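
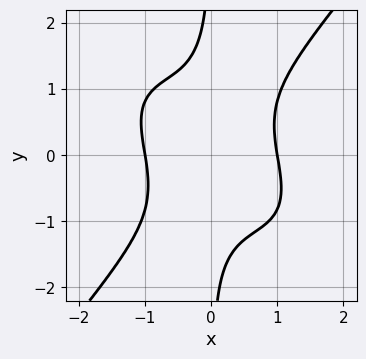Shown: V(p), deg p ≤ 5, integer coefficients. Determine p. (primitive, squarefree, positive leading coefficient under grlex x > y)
Degree: a generic line meets the curve in up to 4 points, so deg p = 4.
Against the integer gridlines: among the integer gridlines, it crosses the x-axis at x ∈ {-1, 1}; it misses every integer gridline on the y-axis.
Putting this together gives p.

3*x^4 + 2*x^3*y - 3*x*y^3 - 3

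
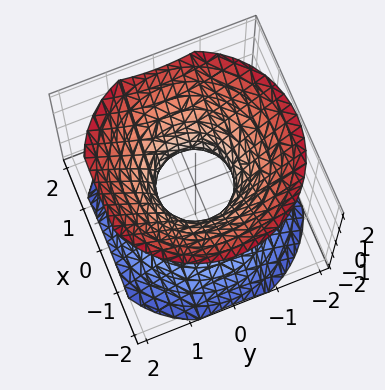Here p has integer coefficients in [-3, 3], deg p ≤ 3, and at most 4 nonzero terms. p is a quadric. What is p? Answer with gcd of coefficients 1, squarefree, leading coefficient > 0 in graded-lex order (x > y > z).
(a) The degree is 2 — an hourglass — one-sheet hyperboloid; a quadric.
(b) Symmetries: mirror symmetry z ↦ −z ⇒ only even powers of z; every cross-section ⟂ z is a circle, so x, y appear only via x² + y².
(c) Observable constraints: no z-intercept at any integer in the box; a circular section at z = -1 has radius between 1 and 2.
(d) The integer polynomial consistent with all of this is the stated p.

3*x^2 + 3*y^2 - 3*z^2 - 2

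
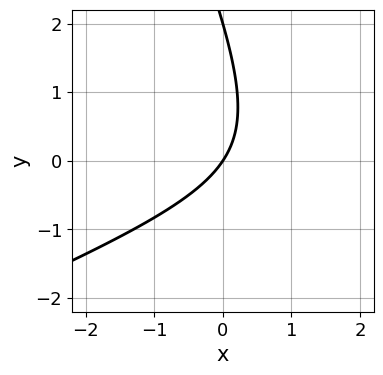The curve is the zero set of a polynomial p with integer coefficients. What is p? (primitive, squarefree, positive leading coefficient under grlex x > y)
x^2 - 2*x*y - y^2 - 3*x + 2*y

deg p = 2. A generic line meets the curve in up to 2 points.
Observable constraints: one x-axis crossing is at x = 0; the y-axis gridline crossings are at y ∈ {0, 2}.
These observations pin down the coefficients.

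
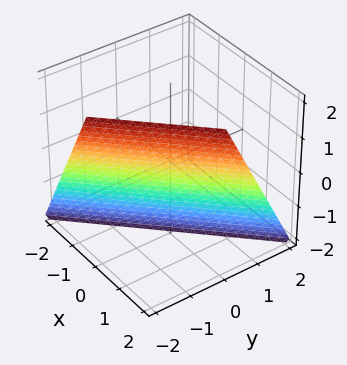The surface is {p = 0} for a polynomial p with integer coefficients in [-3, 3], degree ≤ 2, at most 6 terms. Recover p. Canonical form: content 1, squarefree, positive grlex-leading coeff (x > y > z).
2*x - 2*y - z - 2

1. The degree is 1 — the surface is flat (a plane).
2. From the visible intercepts: it crosses the x-axis at the gridline x = 1; it meets the y-axis at y = -1 (among the integer gridlines); one z-axis crossing is at z = -2.
3. Matching integer coefficients to the picture gives p.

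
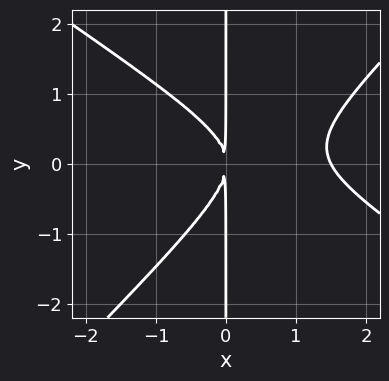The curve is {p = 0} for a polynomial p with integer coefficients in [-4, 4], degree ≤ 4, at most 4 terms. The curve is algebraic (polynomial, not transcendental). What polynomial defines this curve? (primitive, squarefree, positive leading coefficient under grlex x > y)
(a) deg p = 3. The shape is more complex than any degree-2 curve.
(b) Checking where it meets the axes: every point of the y-axis in the box is on the curve.
(c) Assembling these constraints gives the stated polynomial.

2*x^3 + x^2*y - 3*x*y^2 - 3*x^2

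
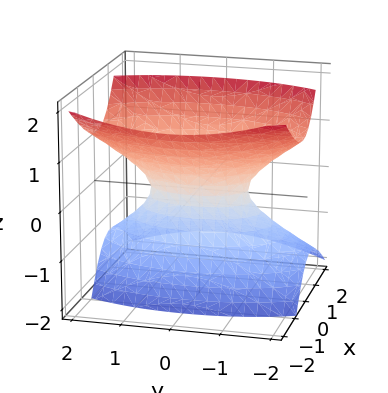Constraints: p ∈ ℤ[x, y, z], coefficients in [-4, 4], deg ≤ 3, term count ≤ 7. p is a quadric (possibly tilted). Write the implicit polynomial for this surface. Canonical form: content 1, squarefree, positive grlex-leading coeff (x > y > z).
3*x^2 + 2*x*z + y^2 - 2*z^2 - 1

1. deg p = 2. No degree-1 surface has this shape.
2. From the axis intercepts and sections: among the integer gridlines, it crosses the y-axis at y ∈ {-1, 1}; it misses every integer gridline on the z-axis.
3. Matching integer coefficients to the picture gives p.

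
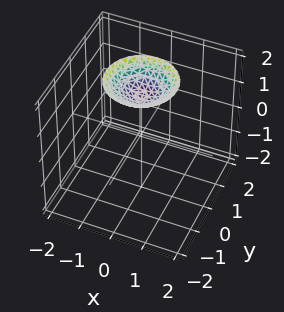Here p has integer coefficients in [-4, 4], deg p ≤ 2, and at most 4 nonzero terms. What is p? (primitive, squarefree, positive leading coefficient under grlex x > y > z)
x^2 + y^2 - 2*z + 3

1. deg p = 2.
2. Symmetry: the surface is invariant under rotation about z: p = q(x² + y², z).
3. Reading off the gridlines: it misses every integer gridline on the x-axis; no y-intercept at any integer in the box; a circular section at z = 2 has radius exactly 1.
4. Assembling these constraints gives the stated polynomial.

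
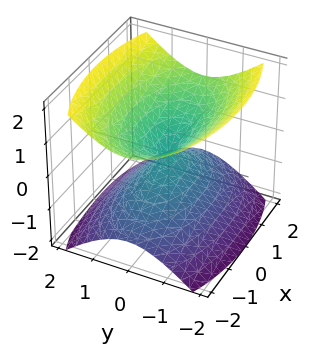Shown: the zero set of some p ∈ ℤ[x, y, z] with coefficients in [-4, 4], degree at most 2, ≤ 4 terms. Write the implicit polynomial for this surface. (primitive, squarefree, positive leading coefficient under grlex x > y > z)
First, there are 2 components. Treating them together as one polynomial.
Next, the degree is 2 — a double cone through the origin; a quadric.
Next, symmetries: the y ↦ −y reflection is a symmetry, so y appears only in even powers; it's symmetric under x → −x, forcing even powers of x; the z ↦ −z reflection is a symmetry, so z appears only in even powers.
Then, against the integer gridlines: it meets the x-axis at x = 0 (among the integer gridlines); it crosses the z-axis at the gridline z = 0; it meets the y-axis at y = 0 (among the integer gridlines).
Finally, solving for integer coefficients yields p as stated.

x^2 + 3*y^2 - 3*z^2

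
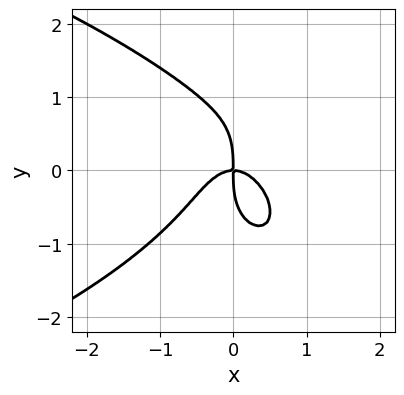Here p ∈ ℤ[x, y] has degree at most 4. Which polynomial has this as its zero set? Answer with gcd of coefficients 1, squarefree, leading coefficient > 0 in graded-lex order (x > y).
First, the degree is 4 — no degree-3 curve has this shape.
Then, against the integer gridlines: one y-axis crossing is at y = 0; it crosses the x-axis at the gridline x = 0.
Finally, putting this together gives p.

x^2*y^2 + y^4 + 3*x^3 + 2*x*y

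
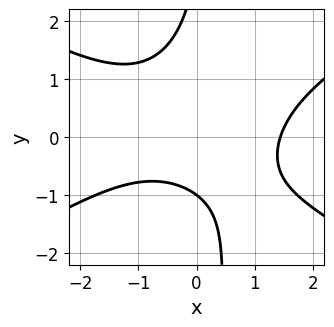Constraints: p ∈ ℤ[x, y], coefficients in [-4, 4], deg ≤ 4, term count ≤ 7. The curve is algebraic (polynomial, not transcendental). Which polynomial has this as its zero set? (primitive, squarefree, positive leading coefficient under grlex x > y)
x^3 - 3*x*y^2 + y^2 - 2*y - 3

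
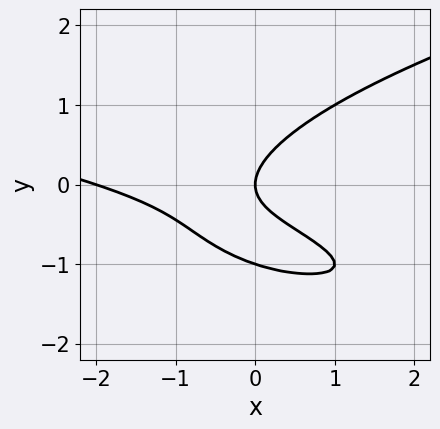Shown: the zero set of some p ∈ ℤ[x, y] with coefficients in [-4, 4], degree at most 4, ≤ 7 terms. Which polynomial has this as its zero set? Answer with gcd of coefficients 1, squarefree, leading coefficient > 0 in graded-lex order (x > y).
The degree is 3 — the shape is more complex than any degree-2 curve.
Reading off the gridlines: the x-axis gridline crossings are at x ∈ {-2, 0}; the y-axis gridline crossings are at y ∈ {-1, 0}.
Assembling these constraints gives the stated polynomial.

3*y^3 - x^2 - 3*x*y + 3*y^2 - 2*x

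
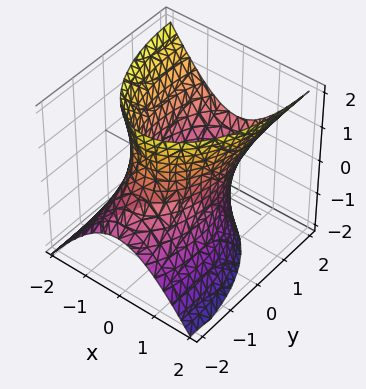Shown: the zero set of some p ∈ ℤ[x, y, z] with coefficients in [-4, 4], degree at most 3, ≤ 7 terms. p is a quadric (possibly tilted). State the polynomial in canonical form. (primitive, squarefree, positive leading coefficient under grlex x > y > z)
3*x^2 + y^2 - 2*y*z - z^2 - 3

1. The degree is 2 — a generic line meets the surface in up to 2 points.
2. Observable constraints: among the integer gridlines, it crosses the x-axis at x ∈ {-1, 1}; the surface avoids every integer z-axis point in the box.
3. Matching integer coefficients to the picture gives p.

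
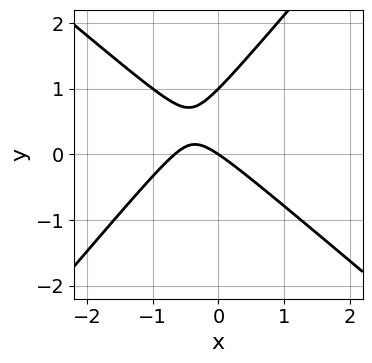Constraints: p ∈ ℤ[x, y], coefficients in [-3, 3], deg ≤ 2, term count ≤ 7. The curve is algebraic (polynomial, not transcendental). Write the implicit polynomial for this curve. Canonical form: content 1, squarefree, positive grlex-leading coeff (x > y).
3*x^2 + x*y - 3*y^2 + 2*x + 3*y

Degree: no degree-1 curve has this shape, so deg p = 2.
Checking where it meets the axes: it meets the x-axis at x = 0 (among the integer gridlines); among the integer gridlines, it crosses the y-axis at y ∈ {0, 1}.
Putting this together gives p.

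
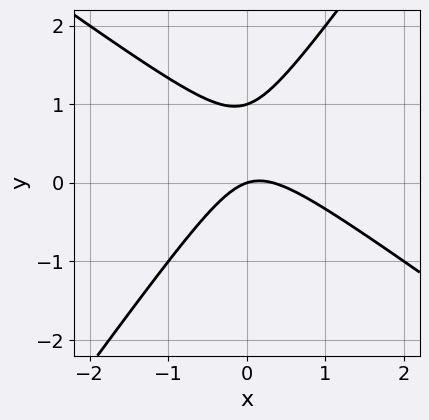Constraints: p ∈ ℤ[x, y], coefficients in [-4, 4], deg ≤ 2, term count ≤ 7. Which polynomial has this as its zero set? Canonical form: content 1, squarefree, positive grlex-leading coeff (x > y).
1. Degree: no degree-1 curve has this shape, so deg p = 2.
2. Checking where it meets the axes: the y-axis gridline crossings are at y ∈ {0, 1}; it crosses the x-axis at the gridline x = 0.
3. Putting this together gives p.

3*x^2 + 2*x*y - 3*y^2 - x + 3*y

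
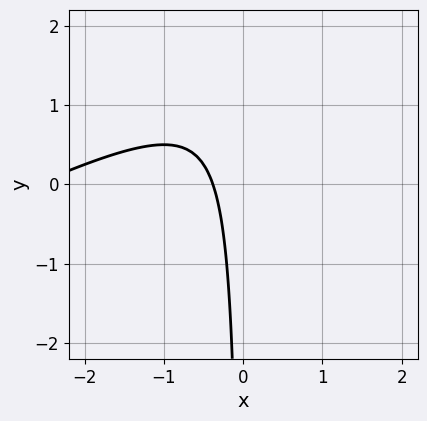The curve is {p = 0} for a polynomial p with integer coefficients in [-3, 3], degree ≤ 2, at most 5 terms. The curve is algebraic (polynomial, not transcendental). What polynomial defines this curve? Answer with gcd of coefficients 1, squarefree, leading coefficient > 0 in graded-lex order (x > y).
x^2 - 2*x*y + 3*x + 1

First, deg p = 2. The shape is more complex than any degree-1 curve.
Then, from the visible intercepts: it misses every integer gridline on the y-axis.
Finally, matching integer coefficients to the picture gives p.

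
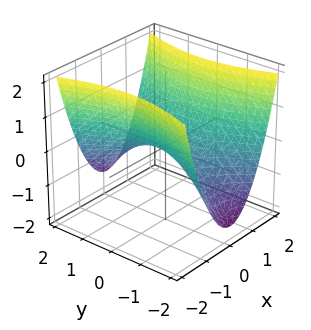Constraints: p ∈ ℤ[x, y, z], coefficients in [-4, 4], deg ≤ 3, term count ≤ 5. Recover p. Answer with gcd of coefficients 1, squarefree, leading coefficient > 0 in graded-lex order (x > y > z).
3*x^2 - y^2 - 3*z

1. deg p = 2. A saddle surface; a quadric.
2. Symmetries: it's symmetric under y → −y, forcing even powers of y; it's symmetric under x → −x, forcing even powers of x.
3. Observable constraints: it crosses the x-axis at the gridline x = 0; one y-axis crossing is at y = 0; it meets the z-axis at z = 0 (among the integer gridlines).
4. Together with the visible shape, these determine p as stated.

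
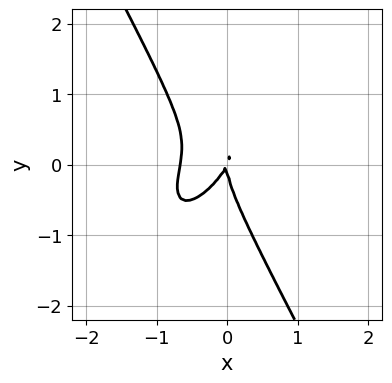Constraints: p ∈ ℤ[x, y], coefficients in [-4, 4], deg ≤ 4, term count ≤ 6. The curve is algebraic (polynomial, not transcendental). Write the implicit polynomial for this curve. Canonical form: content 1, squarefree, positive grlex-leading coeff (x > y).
3*x^3 - 2*x^2*y + y^3 + 2*x^2 - x*y

1. Degree: a generic line meets the curve in up to 3 points, so deg p = 3.
2. Reading off the gridlines: one y-axis crossing is at y = 0; it crosses the x-axis at the gridline x = 0.
3. These observations pin down the coefficients.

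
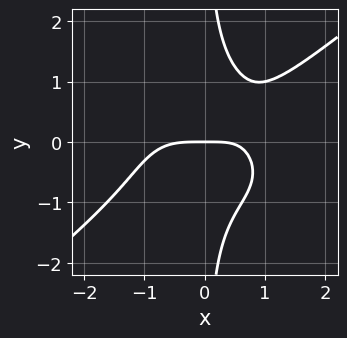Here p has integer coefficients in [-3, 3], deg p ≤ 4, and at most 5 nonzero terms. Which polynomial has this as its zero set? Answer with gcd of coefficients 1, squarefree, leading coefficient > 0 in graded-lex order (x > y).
x^4 - 2*x*y^3 - x*y + 2*y

(a) deg p = 4.
(b) Checking where it meets the axes: one x-axis crossing is at x = 0; it meets the y-axis at y = 0 (among the integer gridlines).
(c) Assembling these constraints gives the stated polynomial.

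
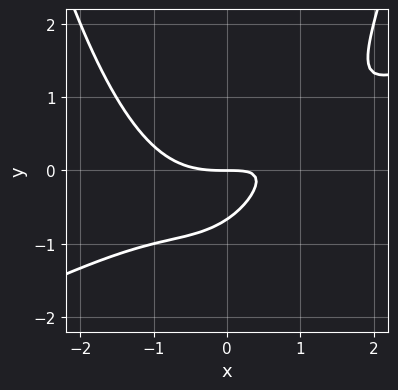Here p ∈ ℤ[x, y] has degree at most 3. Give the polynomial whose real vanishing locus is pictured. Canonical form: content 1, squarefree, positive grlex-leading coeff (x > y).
x^3 - 2*x^2*y - 2*x*y + 3*y^2 + 2*y

First, degree: a generic line meets the curve in up to 3 points, so deg p = 3.
Next, from the axis intercepts and sections: it crosses the y-axis at the gridline y = 0; one x-axis crossing is at x = 0.
Finally, these observations pin down the coefficients.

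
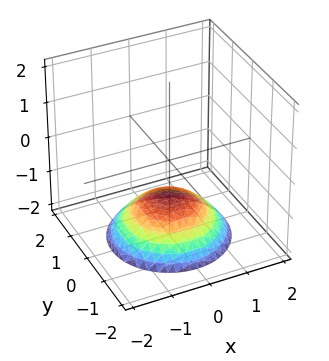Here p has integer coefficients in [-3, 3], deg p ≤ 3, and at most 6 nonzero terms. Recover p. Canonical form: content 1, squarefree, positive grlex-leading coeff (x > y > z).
First, deg p = 2.
Then, symmetry: every cross-section ⟂ z is a circle, so x, y appear only via x² + y².
Then, reading off the gridlines: it meets the z-axis at z = -1 (among the integer gridlines); it misses every integer gridline on the x-axis; a circular section at z = -2 has radius between 1 and 2; it misses every integer gridline on the y-axis.
Finally, putting this together gives p.

x^2 + y^2 + 2*z + 2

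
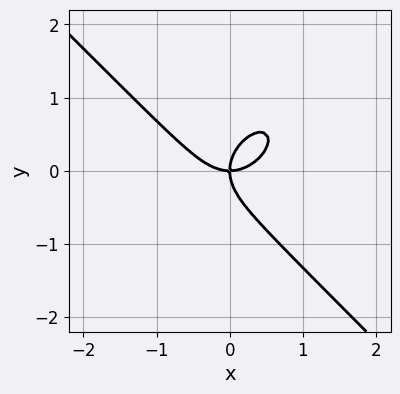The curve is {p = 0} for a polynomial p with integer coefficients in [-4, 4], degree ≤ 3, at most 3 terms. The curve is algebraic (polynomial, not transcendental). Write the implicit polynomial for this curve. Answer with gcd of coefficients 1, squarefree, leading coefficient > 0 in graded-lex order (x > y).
x^3 + y^3 - x*y

First, deg p = 3.
Next, reading off the gridlines: it meets the x-axis at x = 0 (among the integer gridlines); it crosses the y-axis at the gridline y = 0.
Finally, assembling these constraints gives the stated polynomial.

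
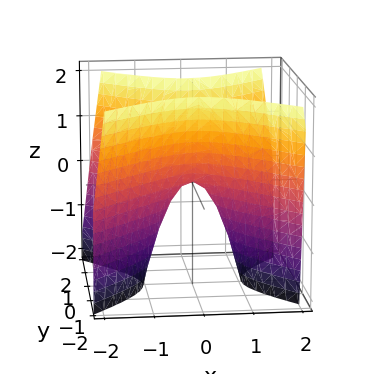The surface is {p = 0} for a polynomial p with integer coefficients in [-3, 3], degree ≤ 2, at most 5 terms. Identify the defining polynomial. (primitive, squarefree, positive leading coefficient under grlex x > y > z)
(a) Degree: a saddle surface; a quadric, so deg p = 2.
(b) Symmetries: the y ↦ −y reflection is a symmetry, so y appears only in even powers; the x ↦ −x reflection is a symmetry, so x appears only in even powers.
(c) Checking where it meets the axes: it crosses the y-axis at the gridline y = 0; one x-axis crossing is at x = 0; one z-axis crossing is at z = 0.
(d) Matching integer coefficients to the picture gives p.

2*x^2 - 2*y^2 + z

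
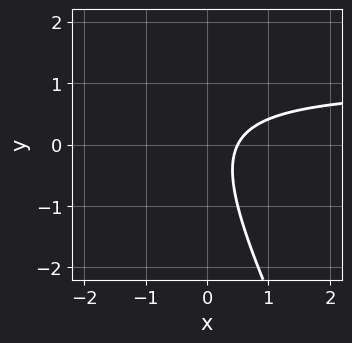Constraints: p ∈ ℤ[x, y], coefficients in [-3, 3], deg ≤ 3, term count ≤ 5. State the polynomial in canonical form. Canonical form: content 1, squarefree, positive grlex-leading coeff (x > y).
2*x*y + y^2 - 2*x + 1

1. The degree is 2 — the shape is more complex than any degree-1 curve.
2. From the visible intercepts: the curve avoids every integer y-axis point in the box.
3. Putting this together gives p.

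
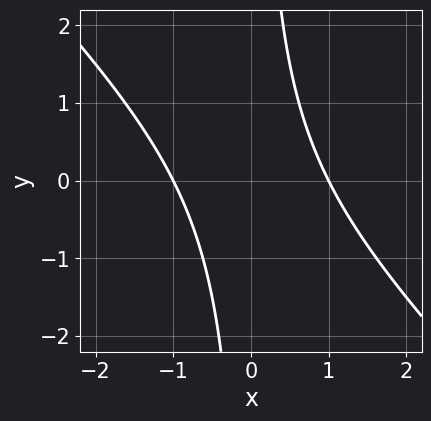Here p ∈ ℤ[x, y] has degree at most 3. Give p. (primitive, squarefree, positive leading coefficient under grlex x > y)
First, degree: no degree-1 curve has this shape, so deg p = 2.
Next, from the visible intercepts: the x-axis gridline crossings are at x ∈ {-1, 1}; no y-intercept at any integer in the box.
Finally, matching integer coefficients to the picture gives p.

x^2 + x*y - 1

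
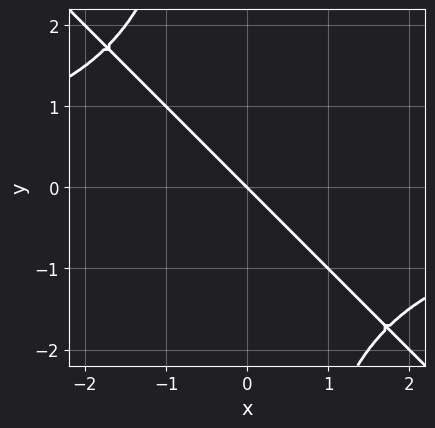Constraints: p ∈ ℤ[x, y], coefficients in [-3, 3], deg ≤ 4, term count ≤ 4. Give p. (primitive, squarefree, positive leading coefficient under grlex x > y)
(a) The degree is 3 — no degree-2 curve has this shape.
(b) Observable constraints: one y-axis crossing is at y = 0; it crosses the x-axis at the gridline x = 0.
(c) Putting this together gives p.

x^2*y + x*y^2 + 3*x + 3*y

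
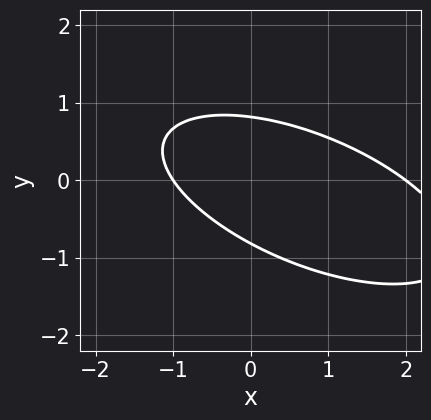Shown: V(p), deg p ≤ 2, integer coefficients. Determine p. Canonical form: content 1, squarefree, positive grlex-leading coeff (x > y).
x^2 + 2*x*y + 3*y^2 - x - 2

First, the degree is 2 — no degree-1 curve has this shape.
Next, from the axis intercepts and sections: the x-axis gridline crossings are at x ∈ {-1, 2}.
Finally, solving for integer coefficients yields p as stated.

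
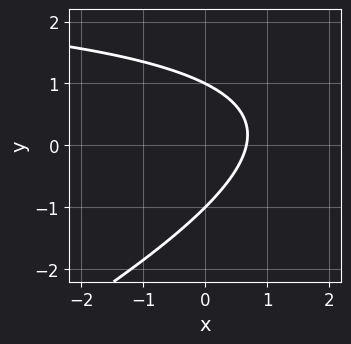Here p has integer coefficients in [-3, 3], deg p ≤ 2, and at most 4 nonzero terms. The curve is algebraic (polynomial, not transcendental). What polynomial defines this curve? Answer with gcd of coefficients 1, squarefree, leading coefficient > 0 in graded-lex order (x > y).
x*y - 2*y^2 - 3*x + 2

1. Degree: no degree-1 curve has this shape, so deg p = 2.
2. Against the integer gridlines: among the integer gridlines, it crosses the y-axis at y ∈ {-1, 1}.
3. The integer polynomial consistent with all of this is the stated p.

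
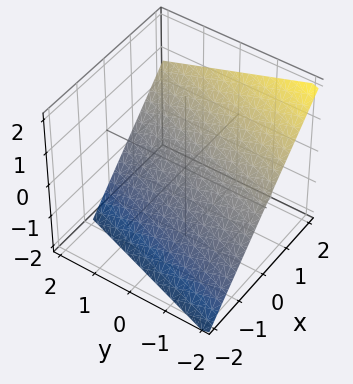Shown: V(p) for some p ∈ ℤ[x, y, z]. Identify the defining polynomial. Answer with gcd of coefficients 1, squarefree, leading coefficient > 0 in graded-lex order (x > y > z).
(a) The degree is 1 — every cross-section is a straight line — this is a plane.
(b) From the axis intercepts and sections: it crosses the y-axis at the gridline y = -2.
(c) Solving for integer coefficients yields p as stated.

3*x - y - 3*z - 2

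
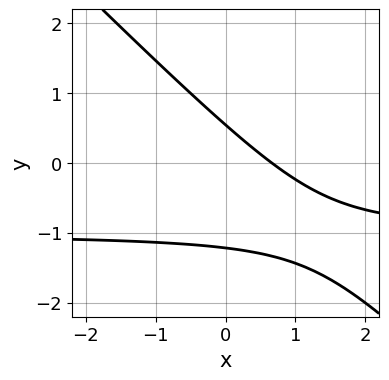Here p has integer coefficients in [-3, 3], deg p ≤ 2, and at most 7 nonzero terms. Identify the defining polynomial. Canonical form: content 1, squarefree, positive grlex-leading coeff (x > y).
3*x*y + 3*y^2 + 3*x + 2*y - 2

deg p = 2. A generic line meets the curve in up to 2 points.
Solving for integer coefficients yields p as stated.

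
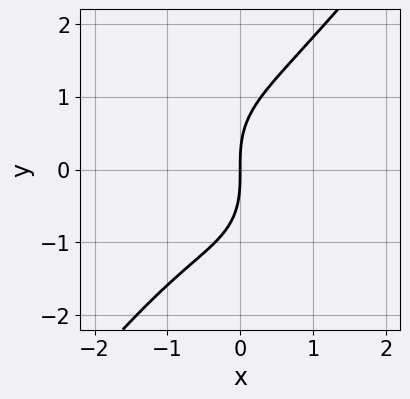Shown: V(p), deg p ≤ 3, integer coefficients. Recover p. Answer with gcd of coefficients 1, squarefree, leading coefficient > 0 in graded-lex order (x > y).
1. Degree: a generic line meets the curve in up to 3 points, so deg p = 3.
2. Checking where it meets the axes: it crosses the y-axis at the gridline y = 0; it crosses the x-axis at the gridline x = 0.
3. Putting this together gives p.

2*x^3 - y^3 + x^2 + 3*x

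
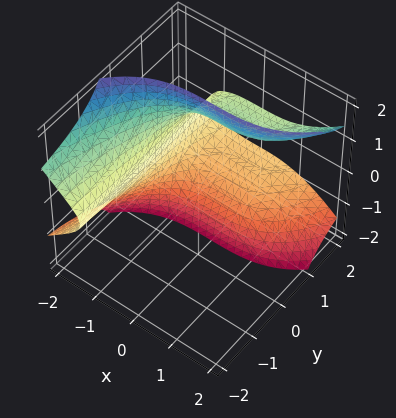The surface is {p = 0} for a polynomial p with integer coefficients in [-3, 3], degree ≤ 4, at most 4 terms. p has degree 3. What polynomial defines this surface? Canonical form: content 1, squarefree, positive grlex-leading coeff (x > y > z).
x^3 - 3*y*z^2 + z^2 + 2

1. deg p = 3.
2. From the axis intercepts and sections: the surface avoids every integer z-axis point in the box; no y-intercept at any integer in the box.
3. Matching integer coefficients to the picture gives p.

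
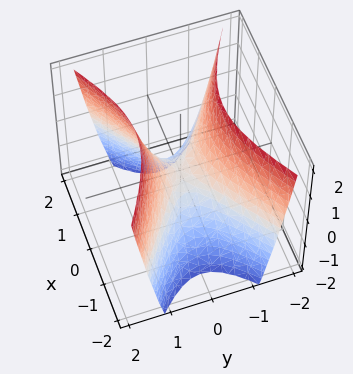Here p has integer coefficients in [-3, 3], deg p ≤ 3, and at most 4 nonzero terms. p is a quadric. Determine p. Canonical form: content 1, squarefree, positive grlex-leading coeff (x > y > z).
x^2 - 2*y^2 + z

(a) The degree is 2 — a hyperbolic paraboloid; a quadric.
(b) Symmetries: it's symmetric under y → −y, forcing even powers of y; mirror symmetry x ↦ −x ⇒ only even powers of x.
(c) Checking where it meets the axes: one z-axis crossing is at z = 0; one x-axis crossing is at x = 0.
(d) Matching integer coefficients to the picture gives p.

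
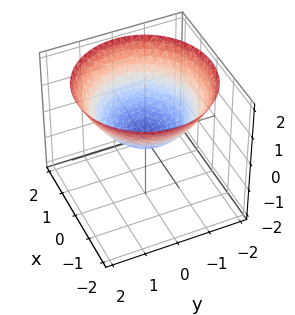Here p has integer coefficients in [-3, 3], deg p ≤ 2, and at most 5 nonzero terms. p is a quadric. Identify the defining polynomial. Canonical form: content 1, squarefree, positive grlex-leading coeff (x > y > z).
x^2 + y^2 - 2*z

1. Degree: a paraboloid; a quadric, so deg p = 2.
2. Symmetries: every cross-section ⟂ z is a circle, so x, y appear only via x² + y².
3. From the visible intercepts: one z-axis crossing is at z = 0; a circular section at z = 1 has radius between 1 and 2.
4. Together with the visible shape, these determine p as stated.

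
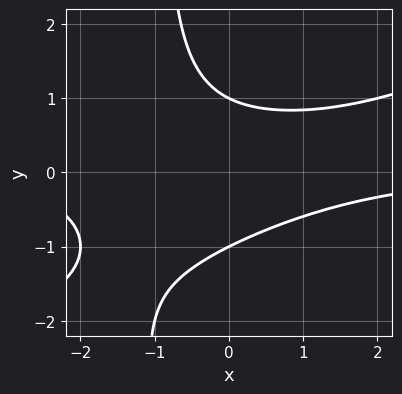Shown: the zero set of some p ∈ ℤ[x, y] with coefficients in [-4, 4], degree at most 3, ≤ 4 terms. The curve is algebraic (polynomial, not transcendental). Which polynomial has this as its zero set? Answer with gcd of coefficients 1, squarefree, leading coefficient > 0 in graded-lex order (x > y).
x^2*y - 2*x*y^2 - 2*y^2 + 2

First, degree: the shape is more complex than any degree-2 curve, so deg p = 3.
Next, observable constraints: the y-axis gridline crossings are at y ∈ {-1, 1}; no x-intercept at any integer in the box.
Finally, solving for integer coefficients yields p as stated.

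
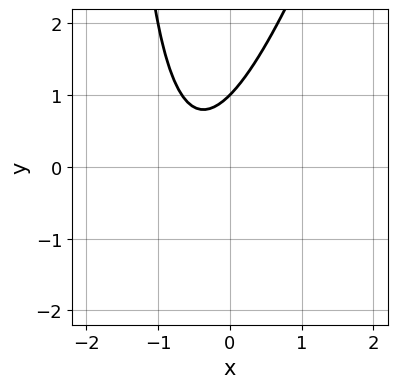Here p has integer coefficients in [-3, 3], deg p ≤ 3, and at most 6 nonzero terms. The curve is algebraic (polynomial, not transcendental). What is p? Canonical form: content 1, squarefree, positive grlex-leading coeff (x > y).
1. The degree is 2 — a generic line meets the curve in up to 2 points.
2. Against the integer gridlines: it misses every integer gridline on the x-axis; it crosses the y-axis at the gridline y = 1.
3. The integer polynomial consistent with all of this is the stated p.

3*x^2 - x*y + 3*x - 2*y + 2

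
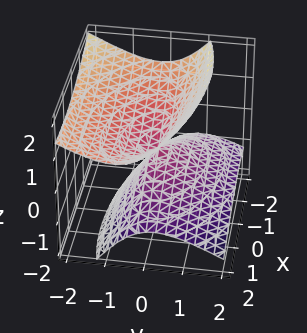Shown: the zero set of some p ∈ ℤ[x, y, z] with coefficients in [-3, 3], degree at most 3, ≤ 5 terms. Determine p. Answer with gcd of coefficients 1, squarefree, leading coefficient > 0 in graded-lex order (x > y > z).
x^2 + x*y + 3*y^2 + 3*y*z - 3*z^2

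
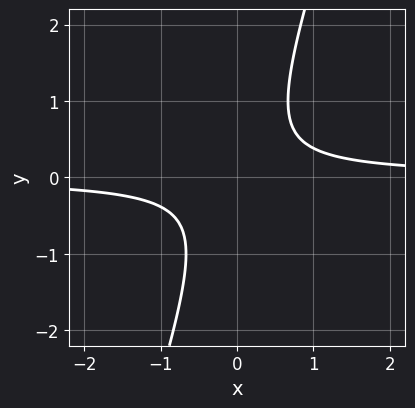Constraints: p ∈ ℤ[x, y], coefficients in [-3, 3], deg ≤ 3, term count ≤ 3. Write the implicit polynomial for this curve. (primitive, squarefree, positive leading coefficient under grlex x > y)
3*x*y - y^2 - 1

(a) The degree is 2 — no degree-1 curve has this shape.
(b) Observable constraints: no x-intercept at any integer in the box; it misses every integer gridline on the y-axis.
(c) Solving for integer coefficients yields p as stated.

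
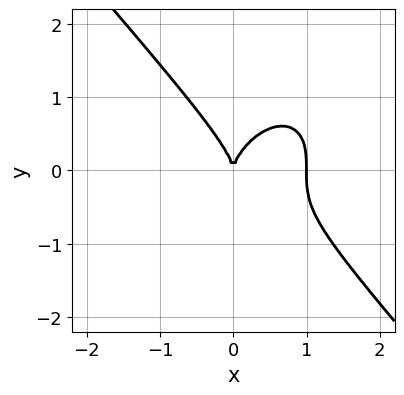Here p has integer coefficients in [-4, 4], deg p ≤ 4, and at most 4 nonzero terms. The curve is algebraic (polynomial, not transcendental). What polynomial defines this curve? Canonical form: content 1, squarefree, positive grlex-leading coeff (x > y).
3*x^3 + 2*y^3 - 3*x^2

1. deg p = 3.
2. Reading off the gridlines: it meets the y-axis at y = 0 (among the integer gridlines); among the integer gridlines, it crosses the x-axis at x ∈ {0, 1}.
3. Fitting integer coefficients to these (and the overall shape) gives p.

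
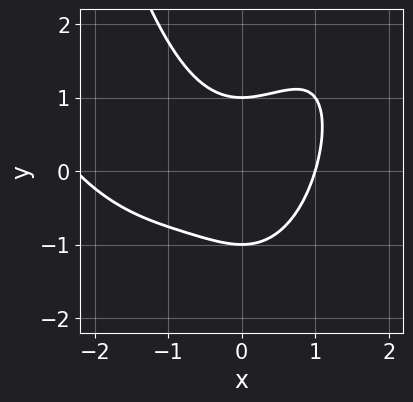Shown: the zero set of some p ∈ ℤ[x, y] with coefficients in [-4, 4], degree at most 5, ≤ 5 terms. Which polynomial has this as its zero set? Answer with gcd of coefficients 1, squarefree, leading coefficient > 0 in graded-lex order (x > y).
1. The degree is 4 — the shape is more complex than any degree-3 curve.
2. Against the integer gridlines: it crosses the x-axis at the gridline x = 1; among the integer gridlines, it crosses the y-axis at y ∈ {-1, 1}.
3. Together with the visible shape, these determine p as stated.

x^4 + 2*x^3 - 3*x^2*y + 3*y^2 - 3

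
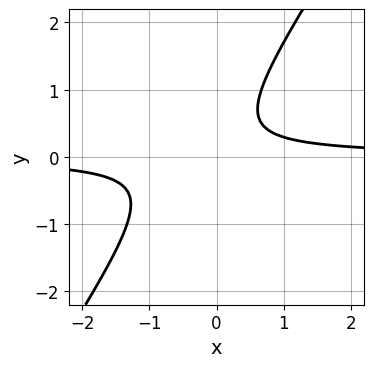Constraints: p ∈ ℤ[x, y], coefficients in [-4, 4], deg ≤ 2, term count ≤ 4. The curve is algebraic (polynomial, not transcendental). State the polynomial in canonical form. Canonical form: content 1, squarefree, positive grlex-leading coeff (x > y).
The degree is 2 — no degree-1 curve has this shape.
Checking where it meets the axes: it misses every integer gridline on the x-axis; it misses every integer gridline on the y-axis.
Solving for integer coefficients yields p as stated.

3*x*y - 2*y^2 + y - 1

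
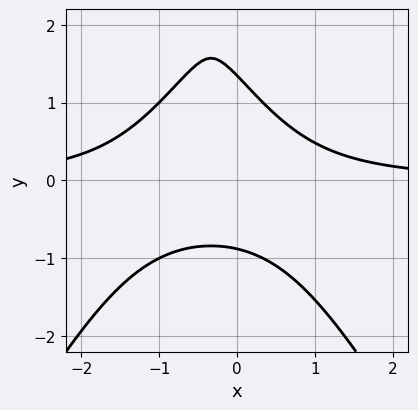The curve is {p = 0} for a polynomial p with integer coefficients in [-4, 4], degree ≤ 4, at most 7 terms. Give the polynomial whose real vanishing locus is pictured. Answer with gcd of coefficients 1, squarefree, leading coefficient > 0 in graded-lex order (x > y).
First, the degree is 3 — no degree-2 curve has this shape.
Then, from the axis intercepts and sections: it misses every integer gridline on the x-axis.
Finally, matching integer coefficients to the picture gives p.

3*x^2*y - y^3 + 2*x*y + 3*y^2 - 3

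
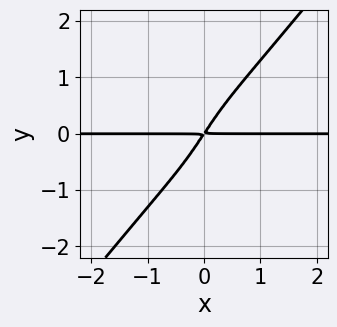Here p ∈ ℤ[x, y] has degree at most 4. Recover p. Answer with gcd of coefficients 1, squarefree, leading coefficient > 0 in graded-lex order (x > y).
3*x^3*y - 2*x*y^3 + 3*x*y - 2*y^2

(a) The degree is 4 — no degree-3 curve has this shape.
(b) Observable constraints: the visible x-axis segment lies entirely on the curve.
(c) Putting this together gives p.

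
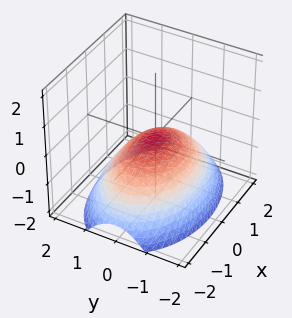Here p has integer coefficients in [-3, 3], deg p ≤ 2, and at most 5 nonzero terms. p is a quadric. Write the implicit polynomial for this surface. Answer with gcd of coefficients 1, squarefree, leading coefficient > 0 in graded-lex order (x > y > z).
1. The degree is 2 — a single bowl opening along one axis; a quadric.
2. Symmetries: mirror symmetry y ↦ −y ⇒ only even powers of y; the x ↦ −x reflection is a symmetry, so x appears only in even powers.
3. Checking where it meets the axes: it meets the y-axis at y = 0 (among the integer gridlines); one x-axis crossing is at x = 0; one z-axis crossing is at z = 0.
4. Matching integer coefficients to the picture gives p.

x^2 + 2*y^2 + 3*z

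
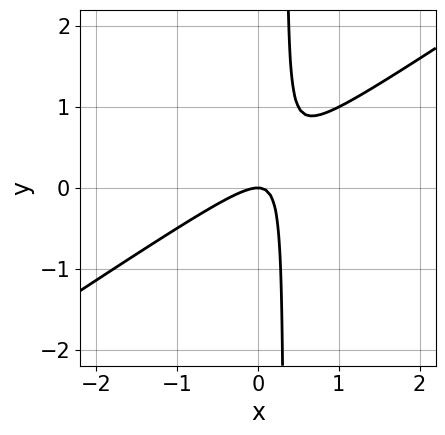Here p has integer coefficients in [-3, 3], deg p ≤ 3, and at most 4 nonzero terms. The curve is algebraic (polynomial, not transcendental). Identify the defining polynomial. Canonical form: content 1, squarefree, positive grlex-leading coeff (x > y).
2*x^2 - 3*x*y + y

1. deg p = 2. No degree-1 curve has this shape.
2. From the axis intercepts and sections: one y-axis crossing is at y = 0; one x-axis crossing is at x = 0.
3. Matching integer coefficients to the picture gives p.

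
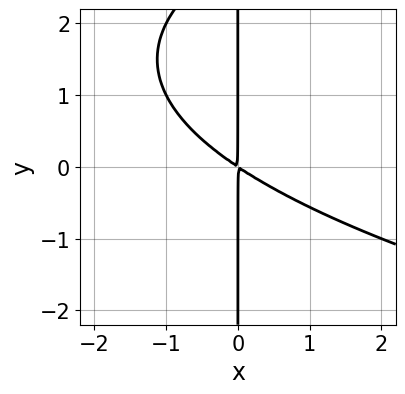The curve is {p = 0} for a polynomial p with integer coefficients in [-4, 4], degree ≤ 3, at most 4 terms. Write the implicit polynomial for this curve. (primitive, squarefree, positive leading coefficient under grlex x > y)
1. Degree: the shape is more complex than any degree-2 curve, so deg p = 3.
2. From the visible intercepts: the visible y-axis segment lies entirely on the curve.
3. Solving for integer coefficients yields p as stated.

x*y^2 - 2*x^2 - 3*x*y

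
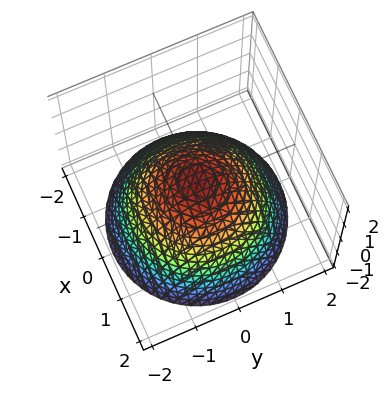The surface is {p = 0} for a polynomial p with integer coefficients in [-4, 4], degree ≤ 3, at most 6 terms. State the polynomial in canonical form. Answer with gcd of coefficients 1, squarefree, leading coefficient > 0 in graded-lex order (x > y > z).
2*x^2 + 2*y^2 + 3*z - 1

1. deg p = 2.
2. Symmetry: the surface is invariant under rotation about z: p = q(x² + y², z).
3. Observable constraints: a circular section at z = -1 has radius between 1 and 2.
4. The integer polynomial consistent with all of this is the stated p.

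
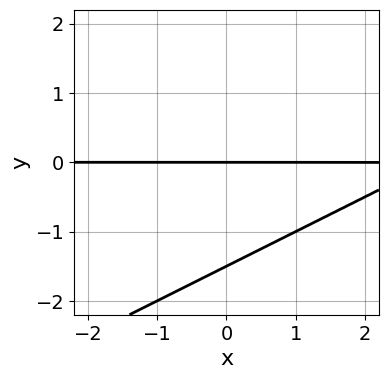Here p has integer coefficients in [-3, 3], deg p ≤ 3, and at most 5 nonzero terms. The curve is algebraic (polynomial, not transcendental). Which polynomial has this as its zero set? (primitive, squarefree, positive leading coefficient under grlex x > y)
x*y - 2*y^2 - 3*y

First, degree: no degree-1 curve has this shape, so deg p = 2.
Next, against the integer gridlines: it crosses the y-axis at the gridline y = 0; every point of the x-axis in the box is on the curve.
Finally, fitting integer coefficients to these (and the overall shape) gives p.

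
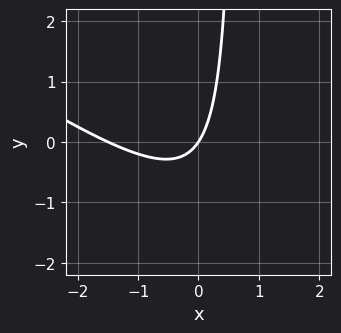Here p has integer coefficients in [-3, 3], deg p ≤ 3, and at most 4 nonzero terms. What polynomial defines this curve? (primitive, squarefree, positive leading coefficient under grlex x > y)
2*x^2 + 3*x*y + 3*x - 2*y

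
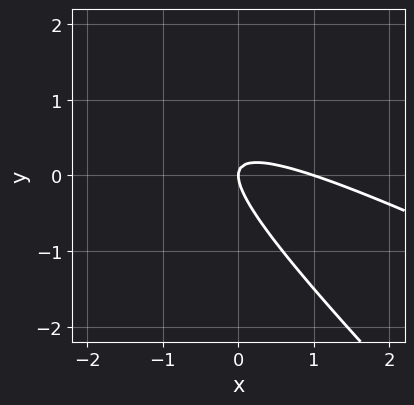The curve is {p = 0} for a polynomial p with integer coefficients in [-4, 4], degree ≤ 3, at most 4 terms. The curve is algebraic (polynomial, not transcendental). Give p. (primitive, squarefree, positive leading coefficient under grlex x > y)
x^2 + 3*x*y + 2*y^2 - x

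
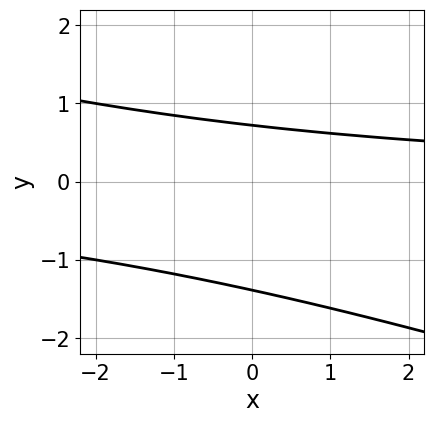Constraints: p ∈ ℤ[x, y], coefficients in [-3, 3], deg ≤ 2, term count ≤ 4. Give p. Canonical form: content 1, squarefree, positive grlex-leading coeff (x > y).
x*y + 3*y^2 + 2*y - 3

(a) The degree is 2 — the shape is more complex than any degree-1 curve.
(b) From the visible intercepts: no x-intercept at any integer in the box.
(c) Putting this together gives p.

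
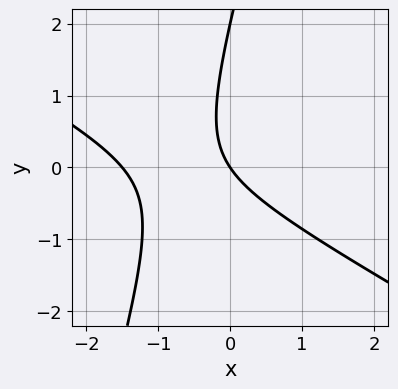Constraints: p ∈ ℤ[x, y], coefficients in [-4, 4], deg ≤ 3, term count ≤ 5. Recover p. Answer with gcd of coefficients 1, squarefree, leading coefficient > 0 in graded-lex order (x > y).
2*x^2 + 3*x*y - y^2 + 3*x + 2*y

1. deg p = 2.
2. From the visible intercepts: among the integer gridlines, it crosses the y-axis at y ∈ {0, 2}; it crosses the x-axis at the gridline x = 0.
3. Together with the visible shape, these determine p as stated.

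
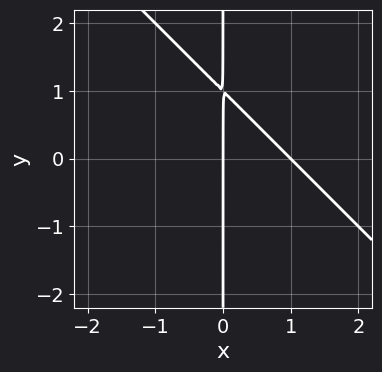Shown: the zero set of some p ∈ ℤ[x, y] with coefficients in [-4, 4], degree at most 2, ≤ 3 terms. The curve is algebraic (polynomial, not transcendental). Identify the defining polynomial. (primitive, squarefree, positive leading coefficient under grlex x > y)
x^2 + x*y - x

The degree is 2 — the shape is more complex than any degree-1 curve.
From the axis intercepts and sections: the x-axis gridline crossings are at x ∈ {0, 1}; the visible y-axis segment lies entirely on the curve.
The integer polynomial consistent with all of this is the stated p.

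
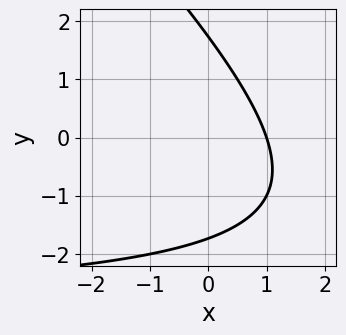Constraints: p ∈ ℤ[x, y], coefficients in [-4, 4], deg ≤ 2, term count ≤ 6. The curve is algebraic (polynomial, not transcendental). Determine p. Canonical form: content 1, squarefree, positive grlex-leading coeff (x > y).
x*y + y^2 + 3*x - 3

(a) The degree is 2 — a generic line meets the curve in up to 2 points.
(b) Observable constraints: it crosses the x-axis at the gridline x = 1.
(c) Solving for integer coefficients yields p as stated.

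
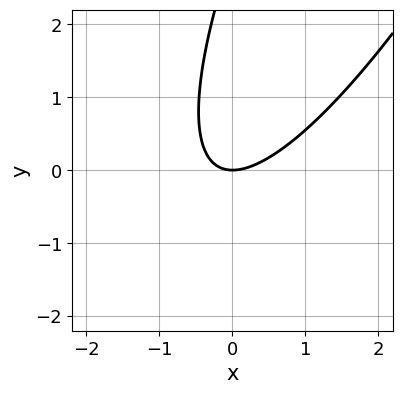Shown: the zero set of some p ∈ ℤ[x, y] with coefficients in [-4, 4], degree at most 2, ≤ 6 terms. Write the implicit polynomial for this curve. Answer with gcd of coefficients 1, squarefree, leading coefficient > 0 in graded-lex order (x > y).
First, the degree is 2 — the shape is more complex than any degree-1 curve.
Then, observable constraints: it meets the x-axis at x = 0 (among the integer gridlines); one y-axis crossing is at y = 0.
Finally, solving for integer coefficients yields p as stated.

3*x^2 - 3*x*y + y^2 - 3*y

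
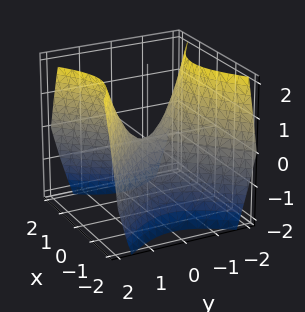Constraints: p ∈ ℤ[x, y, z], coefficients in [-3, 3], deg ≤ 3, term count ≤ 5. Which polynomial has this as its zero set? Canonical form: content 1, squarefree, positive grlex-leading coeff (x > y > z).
First, degree: a saddle surface; a quadric, so deg p = 2.
Then, symmetries: it's symmetric under y → −y, forcing even powers of y; mirror symmetry x ↦ −x ⇒ only even powers of x.
Then, against the integer gridlines: it crosses the z-axis at the gridline z = 0; one x-axis crossing is at x = 0; one y-axis crossing is at y = 0.
Finally, assembling these constraints gives the stated polynomial.

x^2 - y^2 + z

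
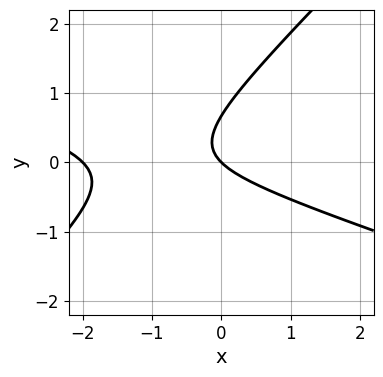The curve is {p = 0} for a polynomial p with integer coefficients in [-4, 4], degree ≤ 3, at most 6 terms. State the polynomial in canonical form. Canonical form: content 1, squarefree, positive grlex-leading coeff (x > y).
x^2 + 2*x*y - 3*y^2 + 2*x + 2*y

1. deg p = 2. The shape is more complex than any degree-1 curve.
2. Checking where it meets the axes: one y-axis crossing is at y = 0; the x-axis gridline crossings are at x ∈ {-2, 0}.
3. Together with the visible shape, these determine p as stated.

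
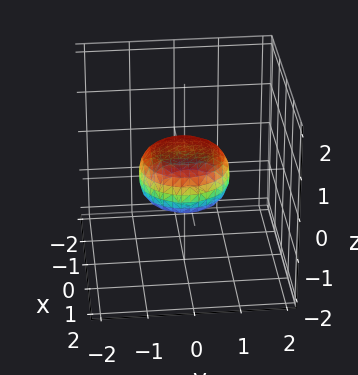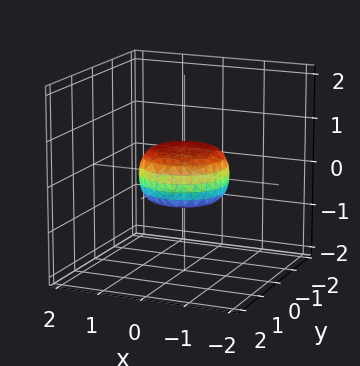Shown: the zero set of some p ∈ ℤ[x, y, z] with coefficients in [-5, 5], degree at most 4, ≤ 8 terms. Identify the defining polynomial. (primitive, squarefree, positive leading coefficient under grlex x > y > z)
(a) deg p = 4. A generic line meets the surface in up to 4 points.
(b) Symmetry: the surface is invariant under rotation about z: p = q(x² + y², z).
(c) Against the integer gridlines: among the integer gridlines, it crosses the y-axis at y ∈ {-1, 1}; the x-axis gridline crossings are at x ∈ {-1, 1}; a circular section at z = 0 has radius exactly 1.
(d) Matching integer coefficients to the picture gives p.

2*x^4 + 4*x^2*y^2 + 2*y^4 - x^2 - y^2 + 3*z^2 - 1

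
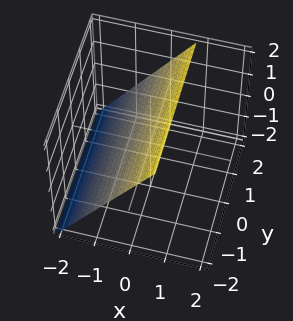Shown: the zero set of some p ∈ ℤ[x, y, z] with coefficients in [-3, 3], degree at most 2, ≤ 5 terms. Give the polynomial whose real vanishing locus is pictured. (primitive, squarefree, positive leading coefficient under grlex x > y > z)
1. The degree is 1 — the surface is flat (a plane).
2. Reading off the gridlines: it meets the z-axis at z = 1 (among the integer gridlines); the surface avoids every integer y-axis point in the box.
3. Solving for integer coefficients yields p as stated.

3*x - 2*z + 2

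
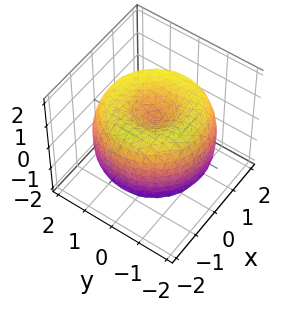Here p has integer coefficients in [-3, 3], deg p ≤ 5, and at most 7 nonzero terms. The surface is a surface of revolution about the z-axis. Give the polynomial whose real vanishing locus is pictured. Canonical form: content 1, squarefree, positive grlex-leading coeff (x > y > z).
x^4 + 2*x^2*y^2 + y^4 - 3*x^2 - 3*y^2 + 2*z^2 - 1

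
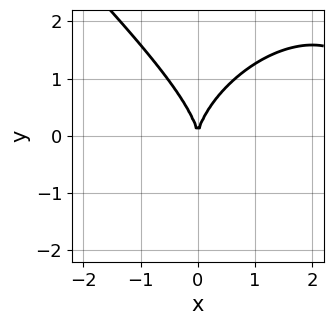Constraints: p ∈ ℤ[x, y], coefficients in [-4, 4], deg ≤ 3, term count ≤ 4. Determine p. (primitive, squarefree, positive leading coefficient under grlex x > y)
x^3 + y^3 - 3*x^2

1. deg p = 3.
2. From the visible intercepts: it meets the x-axis at x = 0 (among the integer gridlines); one y-axis crossing is at y = 0.
3. Solving for integer coefficients yields p as stated.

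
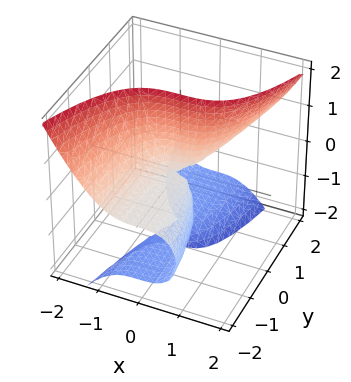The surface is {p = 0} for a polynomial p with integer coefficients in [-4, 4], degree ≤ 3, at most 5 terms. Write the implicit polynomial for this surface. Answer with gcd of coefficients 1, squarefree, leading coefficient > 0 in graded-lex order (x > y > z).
3*x^3 - 2*y*z^2 - 3*y*z

1. The degree is 3 — the shape is more complex than any degree-2 surface.
2. Reading off the gridlines: every point of the y-axis in the box is on the surface; one x-axis crossing is at x = 0.
3. Putting this together gives p. Check: (0, 0, -1) on the z-axis lies on the surface, and p(0, 0, -1) = 0. ✓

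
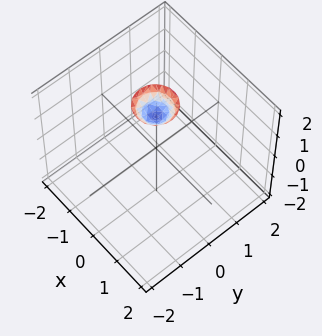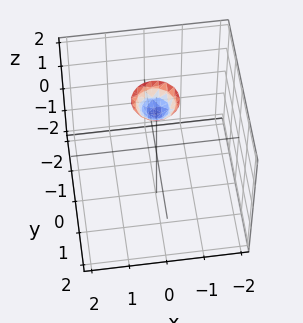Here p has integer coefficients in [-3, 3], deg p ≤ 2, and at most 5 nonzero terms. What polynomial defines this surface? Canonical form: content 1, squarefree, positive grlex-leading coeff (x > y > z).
3*x^2 + 3*y^2 - 2*z + 3

(a) Degree: the shape is more complex than any degree-1 surface, so deg p = 2.
(b) Symmetries: rotational symmetry about the z-axis ⇒ p depends on x, y only through x² + y².
(c) Checking where it meets the axes: it misses every integer gridline on the x-axis; the surface avoids every integer y-axis point in the box; a circular section at z = 2 has radius between 0 and 1.
(d) Assembling these constraints gives the stated polynomial.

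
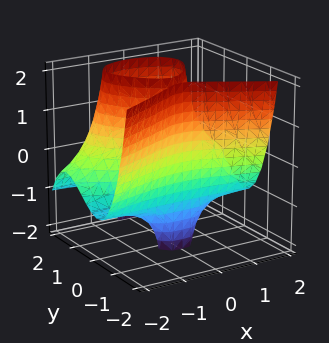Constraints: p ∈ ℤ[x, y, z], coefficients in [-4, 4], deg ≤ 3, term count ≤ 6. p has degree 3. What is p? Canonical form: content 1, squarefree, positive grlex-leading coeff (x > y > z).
x^2*z + 2*y^3 + x^2 - 3*y^2 - 2*y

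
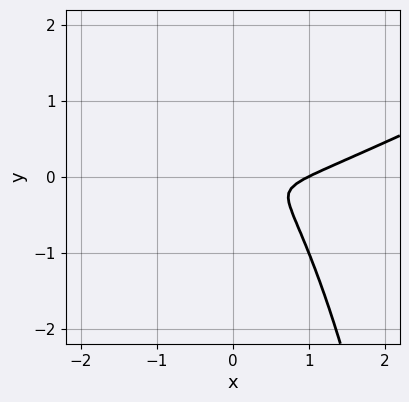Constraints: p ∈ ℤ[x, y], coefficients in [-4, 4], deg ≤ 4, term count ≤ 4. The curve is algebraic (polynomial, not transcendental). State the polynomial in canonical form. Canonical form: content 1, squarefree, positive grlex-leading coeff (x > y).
1. The degree is 3 — the shape is more complex than any degree-2 curve.
2. Reading off the gridlines: it crosses the x-axis at the gridline x = 1.
3. The integer polynomial consistent with all of this is the stated p.

x^3 - 2*x^2*y - x^2 - 2*y^2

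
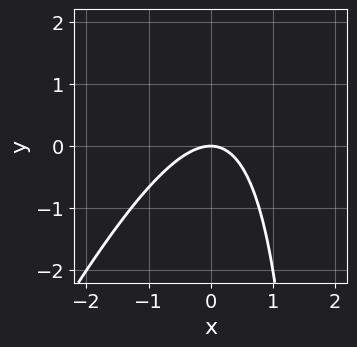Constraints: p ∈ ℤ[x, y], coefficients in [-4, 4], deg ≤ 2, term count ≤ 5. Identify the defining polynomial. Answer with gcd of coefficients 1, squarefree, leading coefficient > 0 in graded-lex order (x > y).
2*x^2 - x*y + 2*y

First, degree: a generic line meets the curve in up to 2 points, so deg p = 2.
Then, checking where it meets the axes: it crosses the y-axis at the gridline y = 0; it crosses the x-axis at the gridline x = 0.
Finally, assembling these constraints gives the stated polynomial.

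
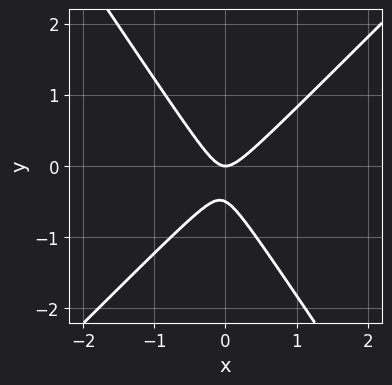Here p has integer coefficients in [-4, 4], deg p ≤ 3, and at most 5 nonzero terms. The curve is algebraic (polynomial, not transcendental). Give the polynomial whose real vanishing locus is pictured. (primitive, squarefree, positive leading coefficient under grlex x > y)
Degree: no degree-1 curve has this shape, so deg p = 2.
From the visible intercepts: it meets the y-axis at y = 0 (among the integer gridlines); it meets the x-axis at x = 0 (among the integer gridlines).
The integer polynomial consistent with all of this is the stated p.

3*x^2 - x*y - 2*y^2 - y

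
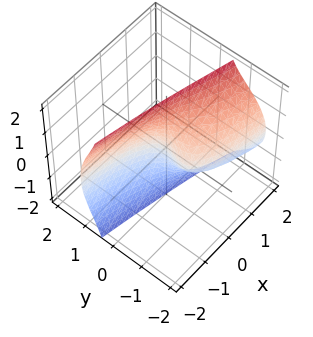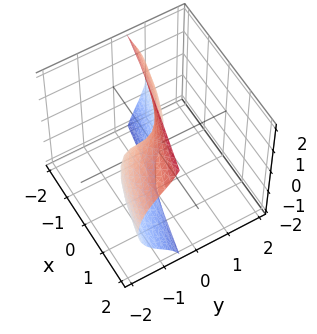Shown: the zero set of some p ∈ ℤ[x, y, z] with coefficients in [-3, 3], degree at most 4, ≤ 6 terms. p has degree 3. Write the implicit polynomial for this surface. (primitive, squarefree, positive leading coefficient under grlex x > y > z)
y^3 + y*z^2 + y^2 + x

(a) Degree: no degree-2 surface has this shape, so deg p = 3.
(b) Observable constraints: among the integer gridlines, it crosses the y-axis at y ∈ {-1, 0}; one x-axis crossing is at x = 0; the visible z-axis segment lies entirely on the surface.
(c) These observations pin down the coefficients.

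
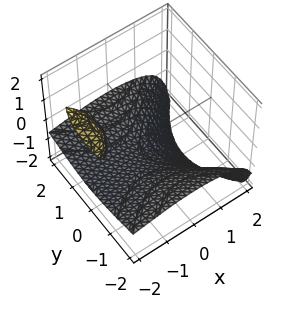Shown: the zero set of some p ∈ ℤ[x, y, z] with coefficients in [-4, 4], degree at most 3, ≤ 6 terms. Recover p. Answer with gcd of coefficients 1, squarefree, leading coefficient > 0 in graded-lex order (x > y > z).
3*x*z^2 + 2*y^2*z + 2*z^3 + x^2 + 2

1. The picture has 2 separate pieces. Treating them together as one polynomial.
2. deg p = 3. A generic line meets the surface in up to 3 points.
3. Checking where it meets the axes: it crosses the z-axis at the gridline z = -1; no y-intercept at any integer in the box.
4. The integer polynomial consistent with all of this is the stated p.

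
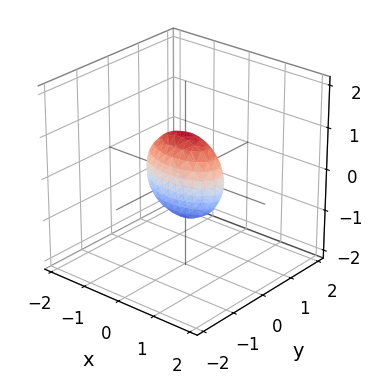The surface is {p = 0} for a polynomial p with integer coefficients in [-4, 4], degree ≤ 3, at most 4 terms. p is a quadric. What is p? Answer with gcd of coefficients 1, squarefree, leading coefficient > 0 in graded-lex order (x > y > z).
deg p = 2.
Symmetries: mirror symmetry x ↦ −x ⇒ only even powers of x; it's symmetric under y → −y, forcing even powers of y; the z ↦ −z reflection is a symmetry, so z appears only in even powers.
Checking where it meets the axes: the x-axis gridline crossings are at x ∈ {-1, 1}; among the integer gridlines, it crosses the z-axis at z ∈ {-1, 1}.
Fitting integer coefficients to these (and the overall shape) gives p.

x^2 + 3*y^2 + z^2 - 1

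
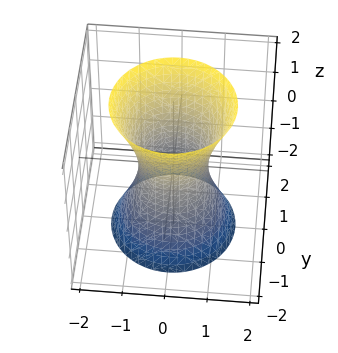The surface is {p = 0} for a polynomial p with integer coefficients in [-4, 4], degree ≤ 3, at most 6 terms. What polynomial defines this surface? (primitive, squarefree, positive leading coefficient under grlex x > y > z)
(a) The degree is 2 — an hourglass — one-sheet hyperboloid; a quadric.
(b) Symmetries: the surface is invariant under rotation about z: p = q(x² + y², z); mirror symmetry z ↦ −z ⇒ only even powers of z.
(c) Observable constraints: the surface avoids every integer z-axis point in the box; a circular section at z = -2 has radius between 1 and 2.
(d) Assembling these constraints gives the stated polynomial.

3*x^2 + 3*y^2 - z^2 - 2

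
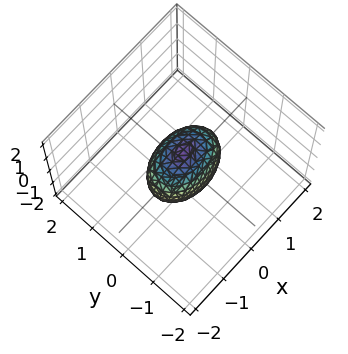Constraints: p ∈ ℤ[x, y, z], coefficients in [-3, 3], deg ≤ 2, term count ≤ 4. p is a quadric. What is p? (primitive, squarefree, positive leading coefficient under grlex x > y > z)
1. The degree is 2 — a closed, bounded, convex surface; a quadric.
2. Symmetries: it's symmetric under z → −z, forcing even powers of z; mirror symmetry y ↦ −y ⇒ only even powers of y; the x ↦ −x reflection is a symmetry, so x appears only in even powers.
3. From the visible intercepts: the z-axis gridline crossings are at z ∈ {-1, 1}; the x-axis gridline crossings are at x ∈ {-1, 1}.
4. The integer polynomial consistent with all of this is the stated p.

x^2 + 2*y^2 + z^2 - 1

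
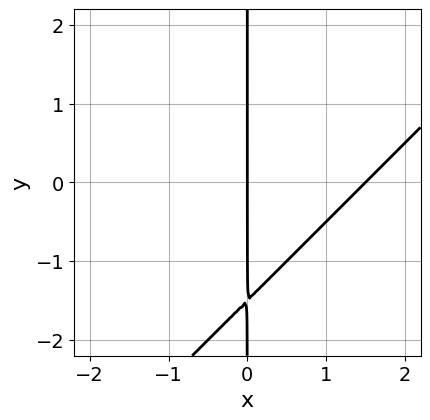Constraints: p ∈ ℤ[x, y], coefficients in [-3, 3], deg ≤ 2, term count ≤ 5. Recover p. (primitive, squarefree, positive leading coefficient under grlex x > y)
2*x^2 - 2*x*y - 3*x

(a) deg p = 2.
(b) Observable constraints: it meets the x-axis at x = 0 (among the integer gridlines); the visible y-axis segment lies entirely on the curve.
(c) Solving for integer coefficients yields p as stated.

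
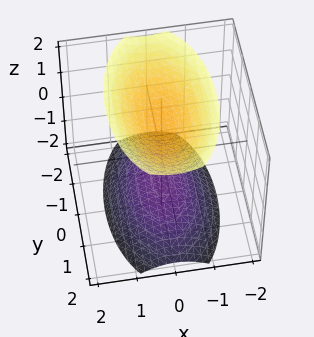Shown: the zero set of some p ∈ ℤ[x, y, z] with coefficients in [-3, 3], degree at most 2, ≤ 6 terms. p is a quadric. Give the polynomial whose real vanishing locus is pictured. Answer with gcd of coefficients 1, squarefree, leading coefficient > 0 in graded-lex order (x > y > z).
3*x^2 + y^2 - 2*z^2 + 3

1. The picture has 2 separate pieces. They look like related sheets of one shape, so recover p as a whole.
2. deg p = 2. Two sheets facing apart; a quadric.
3. Symmetries: the x ↦ −x reflection is a symmetry, so x appears only in even powers; the z ↦ −z reflection is a symmetry, so z appears only in even powers; it's symmetric under y → −y, forcing even powers of y.
4. Checking where it meets the axes: no x-intercept at any integer in the box; it misses every integer gridline on the y-axis.
5. Together with the visible shape, these determine p as stated.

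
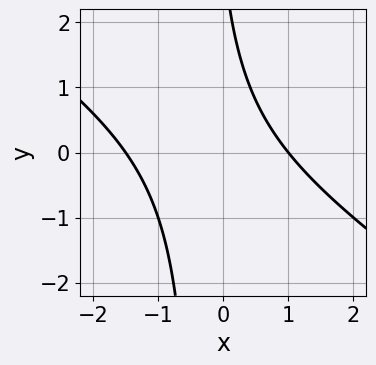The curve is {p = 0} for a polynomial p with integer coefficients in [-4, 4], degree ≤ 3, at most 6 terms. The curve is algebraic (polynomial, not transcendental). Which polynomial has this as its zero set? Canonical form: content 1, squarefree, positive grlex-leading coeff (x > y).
2*x^2 + 3*x*y + x + y - 3

1. The degree is 2 — a generic line meets the curve in up to 2 points.
2. From the axis intercepts and sections: no y-intercept at any integer in the box; it meets the x-axis at x = 1 (among the integer gridlines).
3. Assembling these constraints gives the stated polynomial.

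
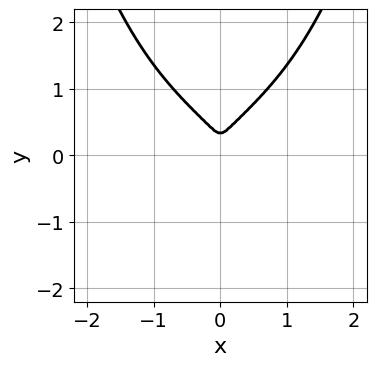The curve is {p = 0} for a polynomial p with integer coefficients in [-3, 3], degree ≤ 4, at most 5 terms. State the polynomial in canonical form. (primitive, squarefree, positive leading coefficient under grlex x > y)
2*x^2*y^2 - 3*y^3 + 2*x^2 + y^2

First, the degree is 4 — the shape is more complex than any degree-3 curve.
Next, symmetries: it's symmetric under x → −x, forcing even powers of x.
Finally, assembling these constraints gives the stated polynomial.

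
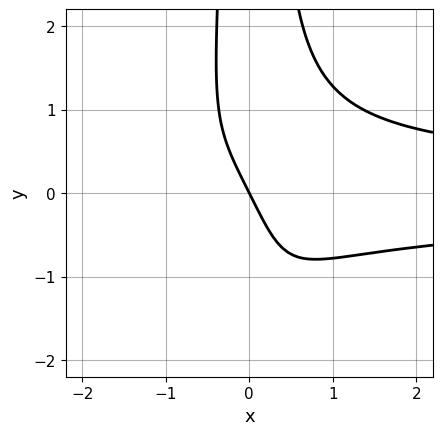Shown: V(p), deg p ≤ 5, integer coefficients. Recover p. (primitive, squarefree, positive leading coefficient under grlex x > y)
(a) The degree is 4 — the shape is more complex than any degree-3 curve.
(b) Observable constraints: it meets the y-axis at y = 0 (among the integer gridlines); one x-axis crossing is at x = 0.
(c) Matching integer coefficients to the picture gives p.

2*x^2*y^2 - 2*x - y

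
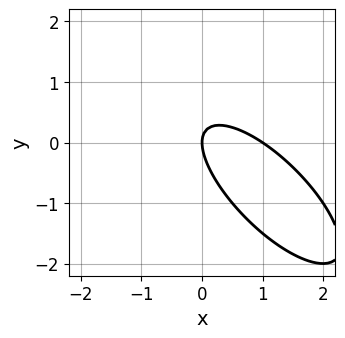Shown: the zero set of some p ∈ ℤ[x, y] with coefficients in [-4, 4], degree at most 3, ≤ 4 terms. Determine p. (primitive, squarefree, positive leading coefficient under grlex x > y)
2*x^2 + 3*x*y + 2*y^2 - 2*x

(a) Degree: no degree-1 curve has this shape, so deg p = 2.
(b) Against the integer gridlines: it crosses the y-axis at the gridline y = 0; among the integer gridlines, it crosses the x-axis at x ∈ {0, 1}.
(c) The integer polynomial consistent with all of this is the stated p.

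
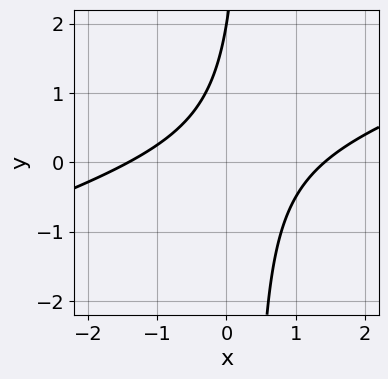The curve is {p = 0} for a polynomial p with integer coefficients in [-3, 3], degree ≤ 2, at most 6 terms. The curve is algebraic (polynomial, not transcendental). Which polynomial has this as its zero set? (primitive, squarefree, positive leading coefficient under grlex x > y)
1. deg p = 2. A generic line meets the curve in up to 2 points.
2. Observable constraints: it crosses the y-axis at the gridline y = 2.
3. These observations pin down the coefficients.

x^2 - 3*x*y + y - 2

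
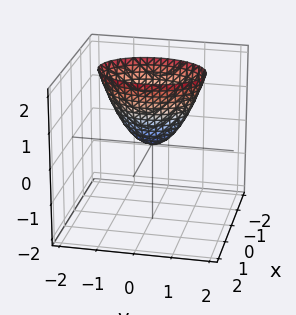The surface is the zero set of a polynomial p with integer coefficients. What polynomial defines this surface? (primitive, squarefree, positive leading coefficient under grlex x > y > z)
Degree: a paraboloid; a quadric, so deg p = 2.
Symmetries: mirror symmetry x ↦ −x ⇒ only even powers of x; it's symmetric under y → −y, forcing even powers of y.
Reading off the gridlines: it meets the x-axis at x = 0 (among the integer gridlines); it crosses the y-axis at the gridline y = 0; it meets the z-axis at z = 0 (among the integer gridlines).
Matching integer coefficients to the picture gives p.

2*x^2 + y^2 - z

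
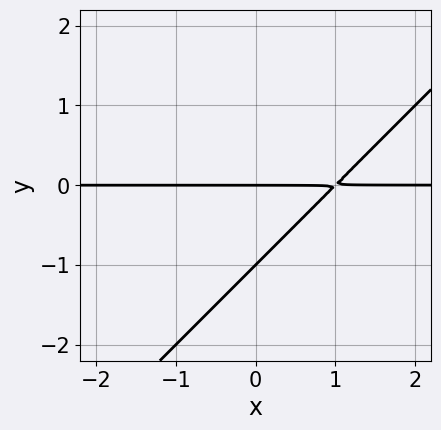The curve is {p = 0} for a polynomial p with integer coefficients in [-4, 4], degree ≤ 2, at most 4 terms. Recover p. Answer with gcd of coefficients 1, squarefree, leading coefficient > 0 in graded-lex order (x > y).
First, the degree is 2 — no degree-1 curve has this shape.
Next, from the visible intercepts: the visible x-axis segment lies entirely on the curve; the y-axis gridline crossings are at y ∈ {-1, 0}.
Finally, fitting integer coefficients to these (and the overall shape) gives p.

x*y - y^2 - y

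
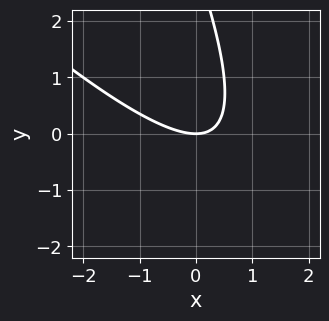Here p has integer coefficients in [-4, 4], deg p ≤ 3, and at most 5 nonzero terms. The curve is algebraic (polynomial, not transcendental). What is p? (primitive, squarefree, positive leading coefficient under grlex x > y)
2*x^2 + 3*x*y + y^2 - 3*y

deg p = 2.
From the axis intercepts and sections: it meets the y-axis at y = 0 (among the integer gridlines); one x-axis crossing is at x = 0.
The integer polynomial consistent with all of this is the stated p.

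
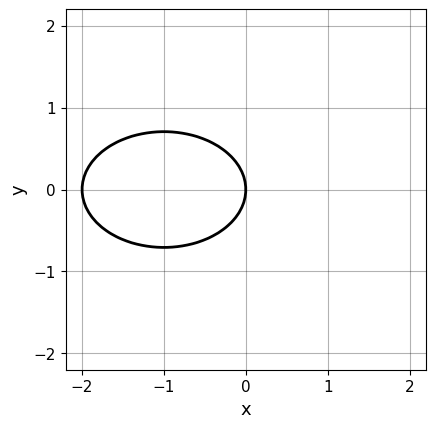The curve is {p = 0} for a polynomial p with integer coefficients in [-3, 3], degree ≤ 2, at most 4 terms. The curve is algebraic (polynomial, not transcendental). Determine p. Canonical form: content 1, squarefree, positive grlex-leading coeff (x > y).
x^2 + 2*y^2 + 2*x

First, degree: a generic line meets the curve in up to 2 points, so deg p = 2.
Next, symmetries: the y ↦ −y reflection is a symmetry, so y appears only in even powers.
Next, from the axis intercepts and sections: one y-axis crossing is at y = 0; among the integer gridlines, it crosses the x-axis at x ∈ {-2, 0}.
Finally, matching integer coefficients to the picture gives p.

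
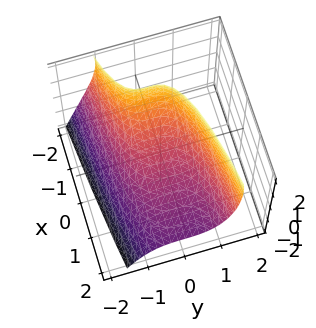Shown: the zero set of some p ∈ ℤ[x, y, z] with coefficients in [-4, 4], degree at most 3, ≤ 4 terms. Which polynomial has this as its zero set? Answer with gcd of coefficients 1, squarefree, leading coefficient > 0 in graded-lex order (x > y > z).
(a) Degree: a generic line meets the surface in up to 3 points, so deg p = 3.
(b) Reading off the gridlines: it meets the z-axis at z = 0 (among the integer gridlines); one y-axis crossing is at y = 0; it meets the x-axis at x = 0 (among the integer gridlines).
(c) Solving for integer coefficients yields p as stated.

2*y^3 + z^2 - 2*x - 3*z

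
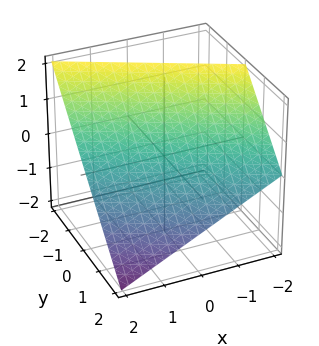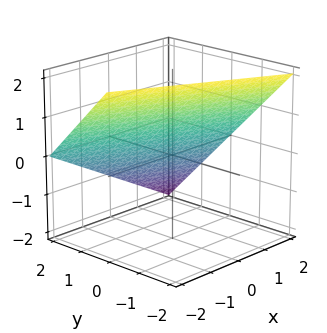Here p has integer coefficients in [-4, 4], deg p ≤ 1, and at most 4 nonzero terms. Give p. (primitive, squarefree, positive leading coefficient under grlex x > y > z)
(a) The degree is 1 — the surface is flat (a plane).
(b) Reading off the gridlines: it crosses the z-axis at the gridline z = 1; one y-axis crossing is at y = 1; it meets the x-axis at x = 2 (among the integer gridlines).
(c) Solving for integer coefficients yields p as stated.

x + 2*y + 2*z - 2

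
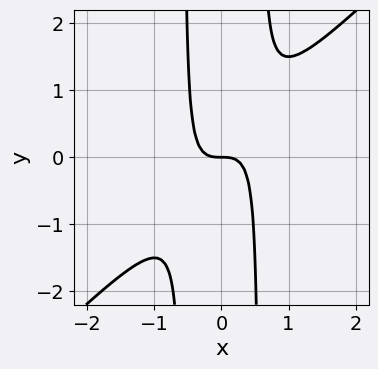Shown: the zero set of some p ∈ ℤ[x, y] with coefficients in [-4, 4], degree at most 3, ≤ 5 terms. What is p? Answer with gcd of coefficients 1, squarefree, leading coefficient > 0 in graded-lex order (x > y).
3*x^3 - 3*x^2*y + y

(a) Degree: no degree-2 curve has this shape, so deg p = 3.
(b) From the visible intercepts: one x-axis crossing is at x = 0; it crosses the y-axis at the gridline y = 0.
(c) Fitting integer coefficients to these (and the overall shape) gives p.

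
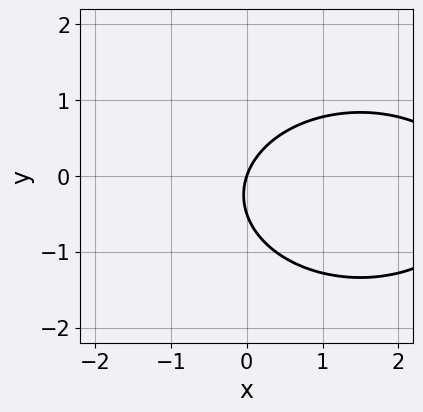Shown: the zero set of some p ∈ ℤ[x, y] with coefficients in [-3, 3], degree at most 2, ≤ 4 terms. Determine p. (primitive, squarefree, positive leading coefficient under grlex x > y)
x^2 + 2*y^2 - 3*x + y

The degree is 2 — a generic line meets the curve in up to 2 points.
From the axis intercepts and sections: it meets the y-axis at y = 0 (among the integer gridlines); it meets the x-axis at x = 0 (among the integer gridlines).
The integer polynomial consistent with all of this is the stated p.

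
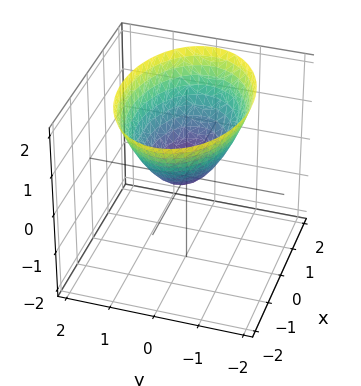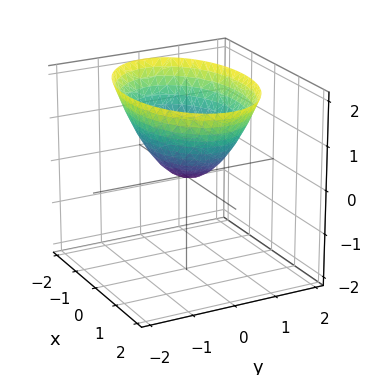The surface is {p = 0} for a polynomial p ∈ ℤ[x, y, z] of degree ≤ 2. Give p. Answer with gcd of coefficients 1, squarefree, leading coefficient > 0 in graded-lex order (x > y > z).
x^2 + 2*y^2 - 2*z

1. deg p = 2. A single bowl opening along one axis; a quadric.
2. Symmetries: mirror symmetry x ↦ −x ⇒ only even powers of x; the y ↦ −y reflection is a symmetry, so y appears only in even powers.
3. Checking where it meets the axes: it crosses the y-axis at the gridline y = 0; one z-axis crossing is at z = 0; one x-axis crossing is at x = 0.
4. Assembling these constraints gives the stated polynomial.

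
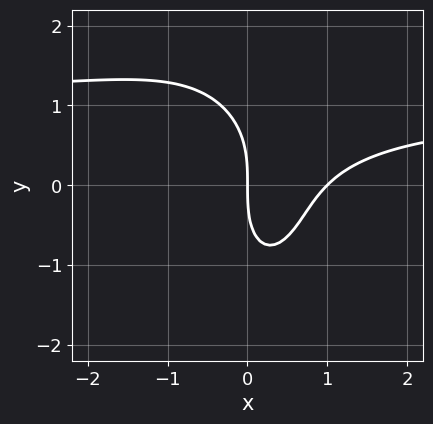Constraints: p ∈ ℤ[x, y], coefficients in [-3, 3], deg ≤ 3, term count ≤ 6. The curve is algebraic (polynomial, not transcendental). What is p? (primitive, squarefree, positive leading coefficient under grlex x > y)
3*x^2*y + y^3 - 3*x^2 + 3*x

First, deg p = 3.
Then, reading off the gridlines: it crosses the y-axis at the gridline y = 0; among the integer gridlines, it crosses the x-axis at x ∈ {0, 1}.
Finally, these observations pin down the coefficients.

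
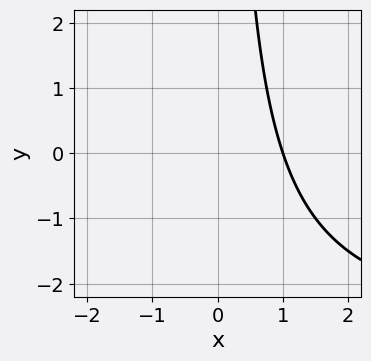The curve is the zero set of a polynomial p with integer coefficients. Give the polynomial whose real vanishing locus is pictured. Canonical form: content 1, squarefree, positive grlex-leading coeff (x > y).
x*y + 3*x - 3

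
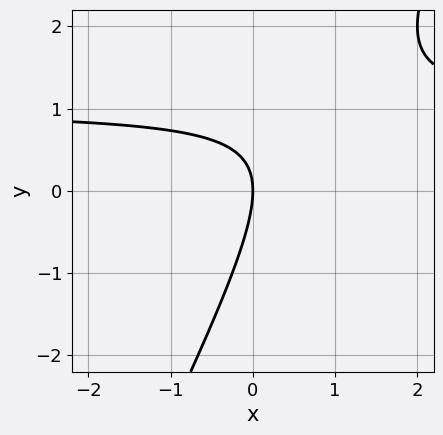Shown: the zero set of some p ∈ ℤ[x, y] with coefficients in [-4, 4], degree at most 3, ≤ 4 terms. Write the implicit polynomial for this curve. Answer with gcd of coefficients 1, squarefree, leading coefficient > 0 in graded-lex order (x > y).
First, the degree is 2 — no degree-1 curve has this shape.
Next, against the integer gridlines: one y-axis crossing is at y = 0; it crosses the x-axis at the gridline x = 0.
Finally, assembling these constraints gives the stated polynomial.

2*x*y - y^2 - 2*x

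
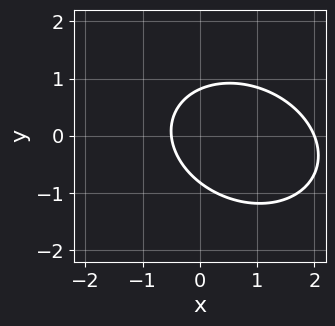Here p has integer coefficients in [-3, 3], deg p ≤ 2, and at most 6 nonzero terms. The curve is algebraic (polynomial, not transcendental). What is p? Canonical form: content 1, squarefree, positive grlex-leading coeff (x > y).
2*x^2 + x*y + 3*y^2 - 3*x - 2

Degree: a generic line meets the curve in up to 2 points, so deg p = 2.
Reading off the gridlines: one x-axis crossing is at x = 2.
Assembling these constraints gives the stated polynomial.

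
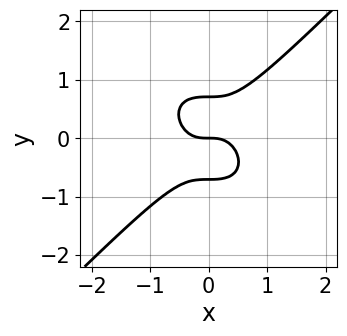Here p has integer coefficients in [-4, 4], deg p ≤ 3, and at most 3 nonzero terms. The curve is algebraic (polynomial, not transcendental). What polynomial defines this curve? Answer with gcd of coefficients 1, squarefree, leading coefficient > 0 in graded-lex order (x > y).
2*x^3 - 2*y^3 + y

(a) deg p = 3. No degree-2 curve has this shape.
(b) Checking where it meets the axes: one x-axis crossing is at x = 0; it crosses the y-axis at the gridline y = 0.
(c) Together with the visible shape, these determine p as stated.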